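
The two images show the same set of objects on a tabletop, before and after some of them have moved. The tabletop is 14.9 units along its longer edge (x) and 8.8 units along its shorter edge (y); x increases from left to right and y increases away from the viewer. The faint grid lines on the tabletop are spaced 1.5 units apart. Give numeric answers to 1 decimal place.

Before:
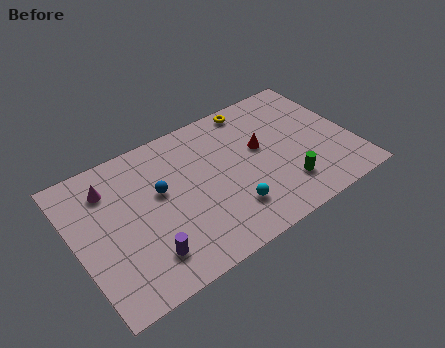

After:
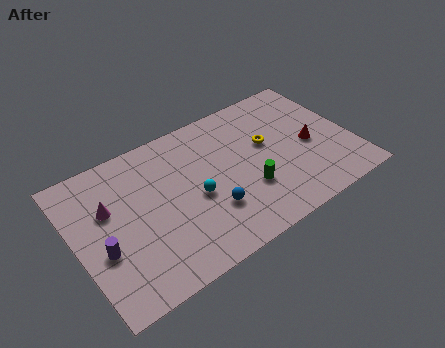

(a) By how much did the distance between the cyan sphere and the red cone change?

+2.8

Before: roughly 3.6 units apart; after: 6.4. That's 2.8 units further apart.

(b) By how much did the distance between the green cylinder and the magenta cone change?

-2.4

The distance was about 10.0 in the first image and 7.6 in the second, so they moved 2.4 units closer together.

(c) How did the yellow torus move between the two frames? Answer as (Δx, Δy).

(0.3, -2.7)

The yellow torus was at about (10.2, 7.9) and moved to about (10.5, 5.2).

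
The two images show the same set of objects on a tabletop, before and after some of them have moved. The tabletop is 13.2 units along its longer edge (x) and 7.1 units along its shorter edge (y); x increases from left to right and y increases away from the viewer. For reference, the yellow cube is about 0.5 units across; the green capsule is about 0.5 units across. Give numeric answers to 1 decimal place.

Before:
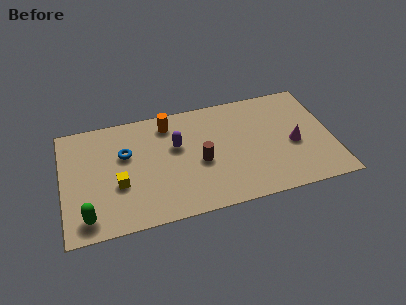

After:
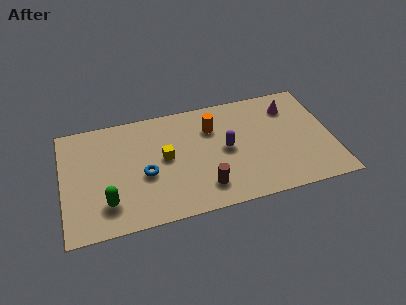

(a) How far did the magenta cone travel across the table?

2.4

The magenta cone moved from about (11.3, 3.1) to (11.3, 5.5), a distance of √(0.0² + 2.4²) ≈ 2.4.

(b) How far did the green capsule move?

1.2

The green capsule moved from about (1.1, 1.1) to (2.1, 1.7), a distance of √(1.0² + 0.6²) ≈ 1.2.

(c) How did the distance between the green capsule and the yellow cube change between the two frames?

+1.3

They were about 2.3 units apart before and 3.6 after — 1.3 units further apart.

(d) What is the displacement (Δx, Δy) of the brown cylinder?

(0.1, -1.6)

From the two frames, the brown cylinder sits at roughly (6.7, 3.1) before and (6.8, 1.5) after.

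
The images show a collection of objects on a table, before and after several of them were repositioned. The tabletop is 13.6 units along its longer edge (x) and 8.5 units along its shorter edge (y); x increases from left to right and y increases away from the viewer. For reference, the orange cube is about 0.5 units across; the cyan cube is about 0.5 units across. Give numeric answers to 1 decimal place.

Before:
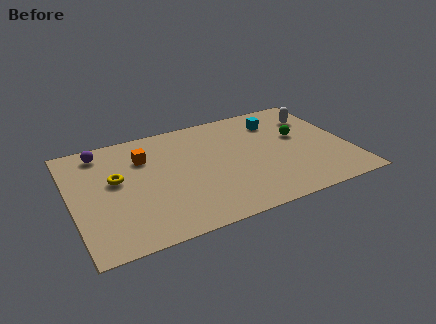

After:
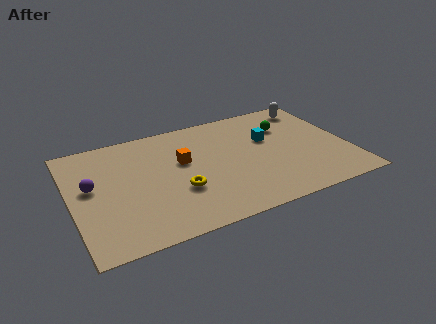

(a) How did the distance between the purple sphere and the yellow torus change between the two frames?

+2.0

Before: roughly 2.5 units apart; after: 4.5. That's 2.0 units further apart.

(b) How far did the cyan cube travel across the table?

1.4

The cyan cube was near (10.4, 6.6) before and (9.8, 5.3) after, so it travelled √(0.6² + 1.3²) ≈ 1.4 units.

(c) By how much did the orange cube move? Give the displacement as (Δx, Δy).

(1.8, -1.0)

The orange cube started near (3.7, 6.1) and ended near (5.5, 5.1).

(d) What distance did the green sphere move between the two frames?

1.1

From (11.3, 5.0) to (10.8, 6.0), the green sphere covered √(0.5² + 1.0²) ≈ 1.1 units.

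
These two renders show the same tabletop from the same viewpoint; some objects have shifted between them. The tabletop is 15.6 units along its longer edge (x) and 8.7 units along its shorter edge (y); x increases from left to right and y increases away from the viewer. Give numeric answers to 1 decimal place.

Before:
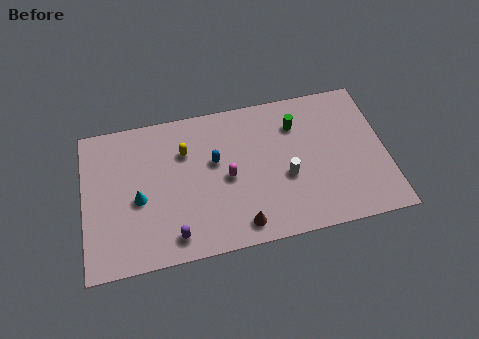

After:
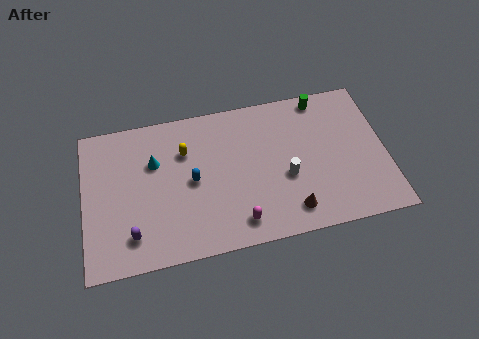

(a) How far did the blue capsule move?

1.5

From (6.8, 5.2) to (5.6, 4.3), the blue capsule covered √(1.2² + 0.9²) ≈ 1.5 units.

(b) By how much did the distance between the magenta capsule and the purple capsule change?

+1.4

The distance was about 4.0 in the first image and 5.4 in the second, so they moved 1.4 units further apart.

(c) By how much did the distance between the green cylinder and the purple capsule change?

+3.3

The distance was about 8.4 in the first image and 11.7 in the second, so they moved 3.3 units further apart.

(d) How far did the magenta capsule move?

2.7

From (7.4, 4.1) to (7.8, 1.4), the magenta capsule covered √(0.4² + 2.7²) ≈ 2.7 units.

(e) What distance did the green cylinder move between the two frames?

1.9

From (11.1, 6.5) to (12.5, 7.8), the green cylinder covered √(1.4² + 1.3²) ≈ 1.9 units.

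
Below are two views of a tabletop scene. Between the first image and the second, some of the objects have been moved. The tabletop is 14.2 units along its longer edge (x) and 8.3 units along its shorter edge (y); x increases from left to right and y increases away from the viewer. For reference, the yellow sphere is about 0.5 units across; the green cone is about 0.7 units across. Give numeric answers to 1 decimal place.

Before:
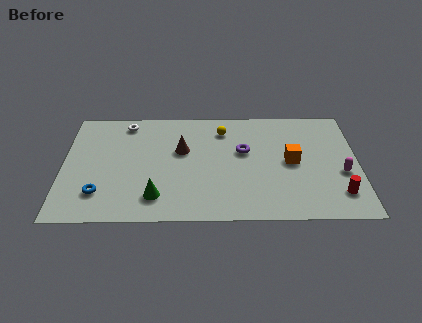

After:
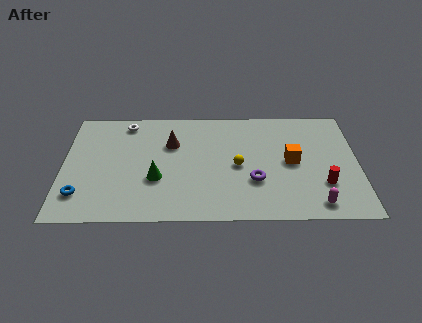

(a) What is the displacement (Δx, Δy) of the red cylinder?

(-0.7, 0.7)

The red cylinder was at about (13.2, 1.8) and moved to about (12.5, 2.5).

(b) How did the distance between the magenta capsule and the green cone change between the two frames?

-1.2

Before: roughly 9.0 units apart; after: 7.8. That's 1.2 units closer together.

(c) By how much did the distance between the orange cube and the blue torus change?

+0.9

They were about 9.5 units apart before and 10.4 after — 0.9 units further apart.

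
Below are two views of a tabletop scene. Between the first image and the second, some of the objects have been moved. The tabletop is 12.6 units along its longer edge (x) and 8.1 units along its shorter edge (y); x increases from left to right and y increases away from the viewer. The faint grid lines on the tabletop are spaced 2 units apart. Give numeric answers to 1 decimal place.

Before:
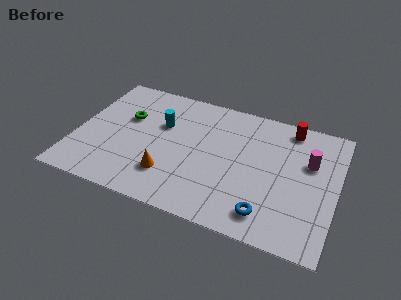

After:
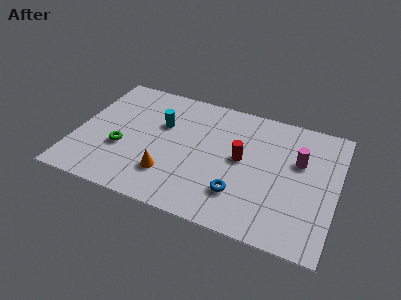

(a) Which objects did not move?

the cyan cylinder and the orange cone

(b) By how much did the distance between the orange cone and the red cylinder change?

-3.4

They were about 7.4 units apart before and 4.0 after — 3.4 units closer together.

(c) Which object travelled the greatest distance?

the red cylinder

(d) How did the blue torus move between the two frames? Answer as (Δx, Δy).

(-1.4, 0.7)

The blue torus started near (9.5, 1.4) and ended near (8.1, 2.1).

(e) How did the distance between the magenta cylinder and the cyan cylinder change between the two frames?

-0.5

Before: roughly 7.2 units apart; after: 6.7. That's 0.5 units closer together.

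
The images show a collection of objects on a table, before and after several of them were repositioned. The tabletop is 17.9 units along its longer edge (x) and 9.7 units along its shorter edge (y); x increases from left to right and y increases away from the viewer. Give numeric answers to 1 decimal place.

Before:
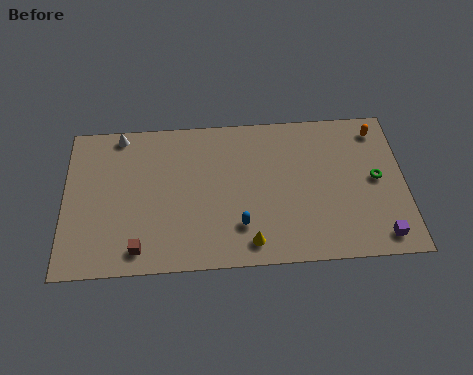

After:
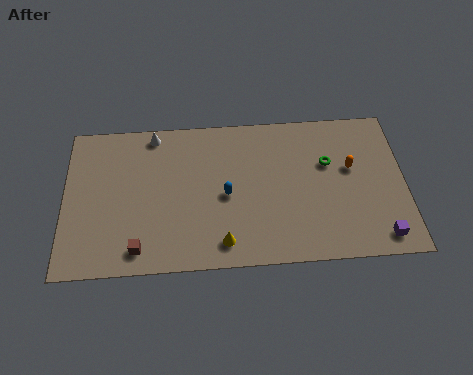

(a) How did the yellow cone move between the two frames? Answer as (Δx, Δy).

(-1.4, 0.1)

The yellow cone started near (9.7, 1.4) and ended near (8.3, 1.5).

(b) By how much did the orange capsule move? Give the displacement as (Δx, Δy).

(-1.5, -2.4)

The orange capsule was at about (16.6, 8.2) and moved to about (15.1, 5.8).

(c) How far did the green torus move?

2.8

From (16.4, 5.0) to (13.9, 6.2), the green torus covered √(2.5² + 1.2²) ≈ 2.8 units.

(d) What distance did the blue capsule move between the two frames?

2.1

The blue capsule moved from about (9.2, 2.5) to (8.5, 4.5), a distance of √(0.7² + 2.0²) ≈ 2.1.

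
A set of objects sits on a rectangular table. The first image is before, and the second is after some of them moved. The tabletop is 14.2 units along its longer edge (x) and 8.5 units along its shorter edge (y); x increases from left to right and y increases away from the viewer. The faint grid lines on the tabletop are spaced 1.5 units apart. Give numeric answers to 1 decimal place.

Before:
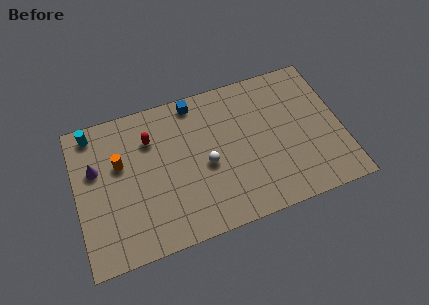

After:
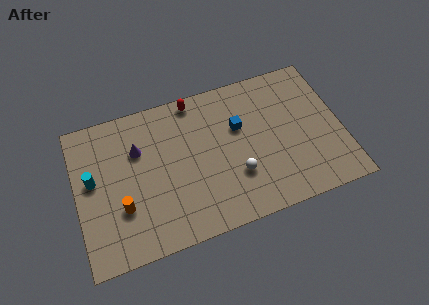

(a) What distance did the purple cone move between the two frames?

2.3

The purple cone was near (1.1, 5.4) before and (3.4, 5.8) after, so it travelled √(2.3² + 0.4²) ≈ 2.3 units.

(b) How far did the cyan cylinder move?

2.7

From (1.1, 7.5) to (0.9, 4.8), the cyan cylinder covered √(0.2² + 2.7²) ≈ 2.7 units.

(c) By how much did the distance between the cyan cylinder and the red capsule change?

+3.1

They were about 3.3 units apart before and 6.4 after — 3.1 units further apart.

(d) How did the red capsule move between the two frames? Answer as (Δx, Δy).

(2.5, 1.5)

The red capsule was at about (4.1, 6.2) and moved to about (6.6, 7.7).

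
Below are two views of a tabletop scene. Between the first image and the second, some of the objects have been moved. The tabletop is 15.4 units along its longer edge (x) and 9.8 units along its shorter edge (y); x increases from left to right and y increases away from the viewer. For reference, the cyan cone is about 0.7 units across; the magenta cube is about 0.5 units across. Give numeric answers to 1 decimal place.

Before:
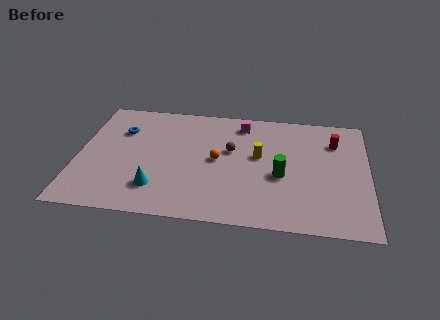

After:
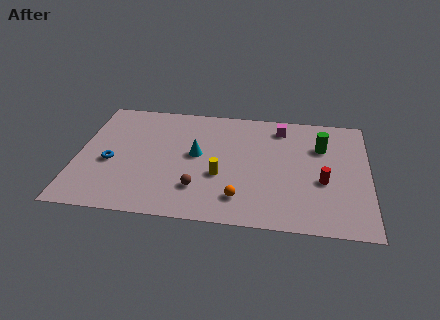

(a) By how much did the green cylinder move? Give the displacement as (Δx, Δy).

(2.1, 2.7)

The green cylinder was at about (10.8, 4.1) and moved to about (12.9, 6.8).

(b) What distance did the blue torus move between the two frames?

2.8

The blue torus was near (2.2, 6.9) before and (1.8, 4.1) after, so it travelled √(0.4² + 2.8²) ≈ 2.8 units.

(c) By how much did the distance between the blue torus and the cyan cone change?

-0.4

The distance was about 5.1 in the first image and 4.7 in the second, so they moved 0.4 units closer together.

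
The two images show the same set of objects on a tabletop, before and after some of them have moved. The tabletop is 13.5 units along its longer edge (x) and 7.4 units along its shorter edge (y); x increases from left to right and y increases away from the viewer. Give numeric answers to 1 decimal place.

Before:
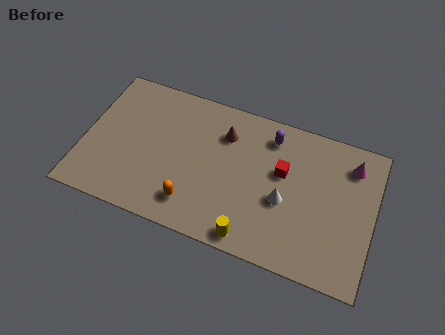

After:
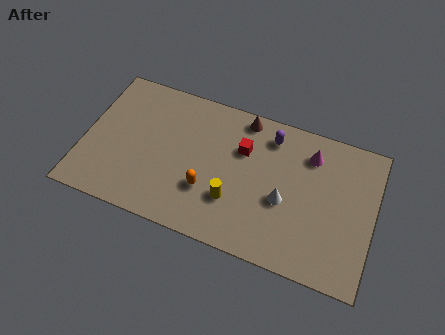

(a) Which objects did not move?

the white cone and the purple capsule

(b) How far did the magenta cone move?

1.9

The magenta cone moved from about (12.3, 5.9) to (10.4, 5.8), a distance of √(1.9² + 0.1²) ≈ 1.9.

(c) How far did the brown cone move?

1.4

The brown cone was near (6.4, 5.5) before and (7.2, 6.6) after, so it travelled √(0.8² + 1.1²) ≈ 1.4 units.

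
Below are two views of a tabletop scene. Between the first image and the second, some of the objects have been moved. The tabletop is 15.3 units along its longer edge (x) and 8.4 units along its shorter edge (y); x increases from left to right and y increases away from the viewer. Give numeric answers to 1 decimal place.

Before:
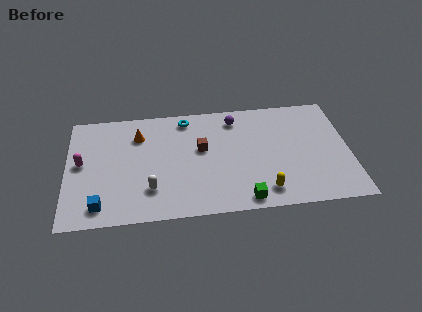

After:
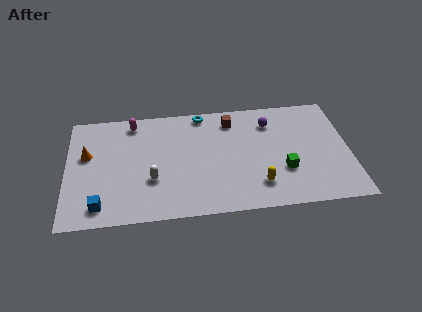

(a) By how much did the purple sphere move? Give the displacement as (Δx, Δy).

(1.9, -0.5)

From the two frames, the purple sphere sits at roughly (9.2, 7.0) before and (11.1, 6.5) after.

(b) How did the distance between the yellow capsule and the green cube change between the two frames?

+0.5

The distance was about 1.2 in the first image and 1.7 in the second, so they moved 0.5 units further apart.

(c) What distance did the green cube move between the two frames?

2.9

The green cube was near (9.5, 0.9) before and (11.7, 2.8) after, so it travelled √(2.2² + 1.9²) ≈ 2.9 units.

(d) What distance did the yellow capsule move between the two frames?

0.6

The yellow capsule was near (10.6, 1.4) before and (10.3, 1.9) after, so it travelled √(0.3² + 0.5²) ≈ 0.6 units.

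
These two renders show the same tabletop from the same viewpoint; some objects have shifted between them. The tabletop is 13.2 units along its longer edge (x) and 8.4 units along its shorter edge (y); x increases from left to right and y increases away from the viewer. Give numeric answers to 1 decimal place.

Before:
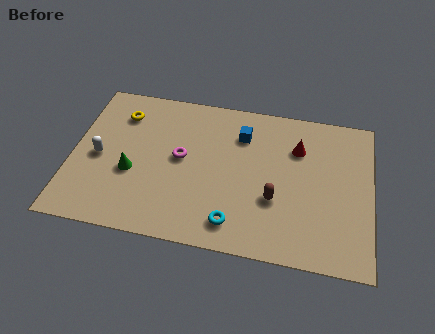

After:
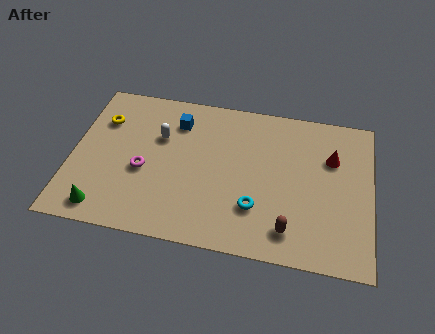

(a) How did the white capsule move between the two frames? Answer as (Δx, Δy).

(2.6, 1.6)

The white capsule was at about (1.2, 3.9) and moved to about (3.8, 5.5).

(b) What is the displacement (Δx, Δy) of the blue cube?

(-2.9, 0.2)

From the two frames, the blue cube sits at roughly (7.4, 6.3) before and (4.5, 6.5) after.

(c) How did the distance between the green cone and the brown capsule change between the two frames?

+1.8

Before: roughly 6.3 units apart; after: 8.1. That's 1.8 units further apart.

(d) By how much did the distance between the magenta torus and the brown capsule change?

+2.3

The distance was about 4.5 in the first image and 6.8 in the second, so they moved 2.3 units further apart.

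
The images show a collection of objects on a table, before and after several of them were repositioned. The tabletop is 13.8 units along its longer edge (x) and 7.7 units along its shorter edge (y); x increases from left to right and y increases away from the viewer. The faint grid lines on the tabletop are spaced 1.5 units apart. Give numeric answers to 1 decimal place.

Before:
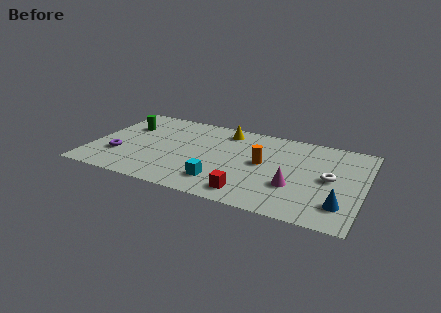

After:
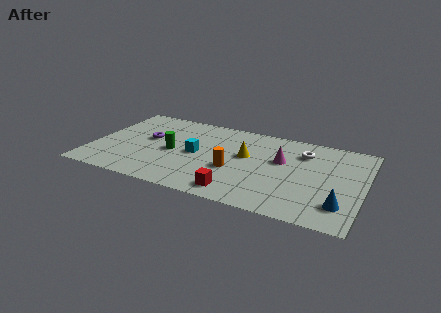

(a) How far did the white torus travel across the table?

2.4

The white torus was near (12.1, 3.9) before and (10.6, 5.8) after, so it travelled √(1.5² + 1.9²) ≈ 2.4 units.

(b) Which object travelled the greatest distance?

the green cylinder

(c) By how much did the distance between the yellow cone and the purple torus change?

-1.4

The distance was about 6.5 in the first image and 5.1 in the second, so they moved 1.4 units closer together.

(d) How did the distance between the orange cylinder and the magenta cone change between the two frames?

+0.6

Before: roughly 2.3 units apart; after: 2.9. That's 0.6 units further apart.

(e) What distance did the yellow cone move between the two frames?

2.4

From (6.5, 6.5) to (7.8, 4.5), the yellow cone covered √(1.3² + 2.0²) ≈ 2.4 units.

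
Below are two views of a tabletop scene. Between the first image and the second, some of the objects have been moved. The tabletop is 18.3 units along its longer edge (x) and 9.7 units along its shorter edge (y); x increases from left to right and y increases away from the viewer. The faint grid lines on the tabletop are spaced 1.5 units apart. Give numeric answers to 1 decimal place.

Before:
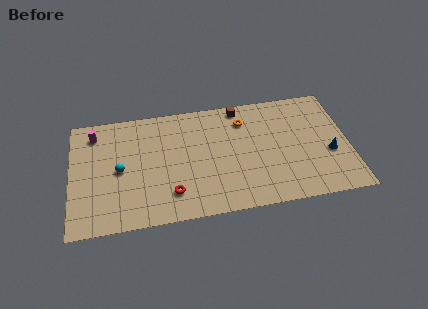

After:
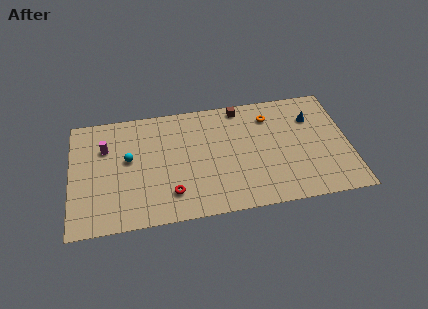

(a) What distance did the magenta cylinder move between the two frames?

1.5

From (1.6, 8.0) to (2.3, 6.7), the magenta cylinder covered √(0.7² + 1.3²) ≈ 1.5 units.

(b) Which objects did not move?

the brown cube and the red torus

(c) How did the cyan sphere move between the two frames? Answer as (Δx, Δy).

(0.6, 0.8)

From the two frames, the cyan sphere sits at roughly (3.2, 4.7) before and (3.8, 5.5) after.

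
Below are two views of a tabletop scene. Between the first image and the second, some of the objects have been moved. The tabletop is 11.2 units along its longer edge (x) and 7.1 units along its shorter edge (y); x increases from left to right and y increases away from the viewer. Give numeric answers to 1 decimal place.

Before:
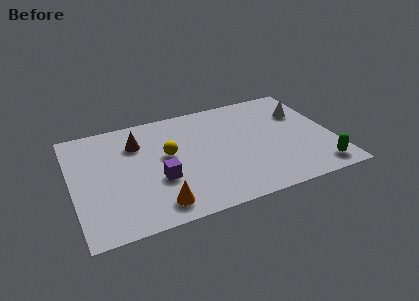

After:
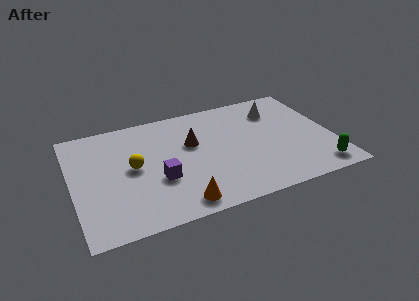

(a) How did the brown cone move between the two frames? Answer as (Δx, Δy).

(2.3, -0.8)

The brown cone started near (2.9, 5.2) and ended near (5.2, 4.4).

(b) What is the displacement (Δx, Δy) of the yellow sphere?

(-1.5, -0.3)

From the two frames, the yellow sphere sits at roughly (4.1, 4.0) before and (2.6, 3.7) after.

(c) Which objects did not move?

the green capsule and the purple cube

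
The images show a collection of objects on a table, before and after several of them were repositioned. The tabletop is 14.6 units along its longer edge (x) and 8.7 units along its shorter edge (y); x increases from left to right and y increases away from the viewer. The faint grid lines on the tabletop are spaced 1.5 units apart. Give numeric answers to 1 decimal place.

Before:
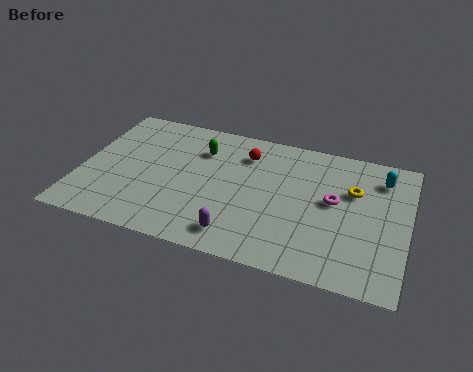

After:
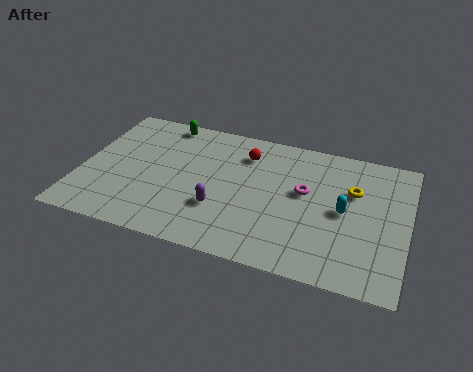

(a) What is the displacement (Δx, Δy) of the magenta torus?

(-1.3, 0.2)

The magenta torus started near (11.3, 4.8) and ended near (10.0, 5.0).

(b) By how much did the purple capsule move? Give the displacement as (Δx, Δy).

(-0.9, 1.4)

The purple capsule started near (7.3, 1.4) and ended near (6.4, 2.8).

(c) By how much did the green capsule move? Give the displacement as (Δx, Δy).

(-1.8, 1.4)

From the two frames, the green capsule sits at roughly (5.2, 6.4) before and (3.4, 7.8) after.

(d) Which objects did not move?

the yellow torus and the red sphere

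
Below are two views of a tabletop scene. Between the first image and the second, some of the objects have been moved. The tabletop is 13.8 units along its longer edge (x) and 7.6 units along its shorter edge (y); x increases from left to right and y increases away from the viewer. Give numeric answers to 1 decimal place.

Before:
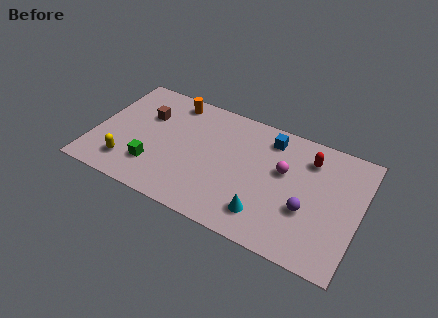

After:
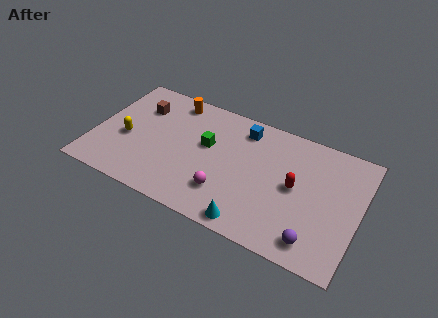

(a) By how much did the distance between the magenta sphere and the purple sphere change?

+2.5

They were about 2.3 units apart before and 4.8 after — 2.5 units further apart.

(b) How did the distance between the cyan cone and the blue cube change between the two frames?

+0.9

Before: roughly 4.7 units apart; after: 5.6. That's 0.9 units further apart.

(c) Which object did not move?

the orange cylinder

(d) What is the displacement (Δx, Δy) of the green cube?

(2.5, 2.5)

The green cube started near (3.3, 2.0) and ended near (5.8, 4.5).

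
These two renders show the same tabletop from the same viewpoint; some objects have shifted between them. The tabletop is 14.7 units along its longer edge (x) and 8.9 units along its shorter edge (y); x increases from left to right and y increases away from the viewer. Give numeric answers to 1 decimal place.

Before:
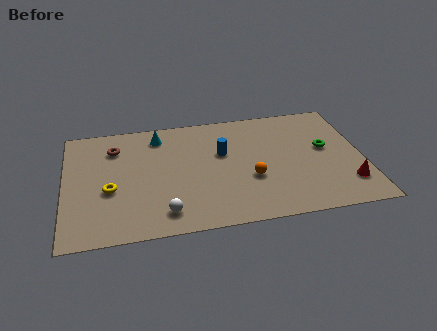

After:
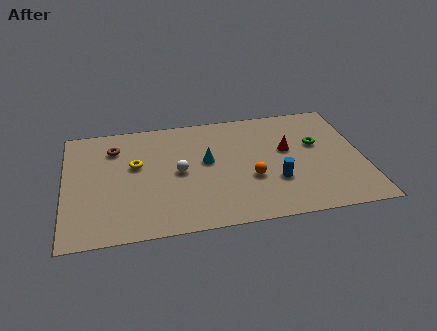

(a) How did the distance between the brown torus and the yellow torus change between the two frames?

-1.4

They were about 3.2 units apart before and 1.8 after — 1.4 units closer together.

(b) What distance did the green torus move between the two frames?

0.6

The green torus was near (12.9, 5.0) before and (12.5, 5.4) after, so it travelled √(0.4² + 0.4²) ≈ 0.6 units.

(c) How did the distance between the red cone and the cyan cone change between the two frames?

-6.5

The distance was about 10.5 in the first image and 4.0 in the second, so they moved 6.5 units closer together.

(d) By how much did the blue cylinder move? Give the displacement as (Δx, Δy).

(2.5, -2.6)

The blue cylinder started near (7.8, 5.5) and ended near (10.3, 2.9).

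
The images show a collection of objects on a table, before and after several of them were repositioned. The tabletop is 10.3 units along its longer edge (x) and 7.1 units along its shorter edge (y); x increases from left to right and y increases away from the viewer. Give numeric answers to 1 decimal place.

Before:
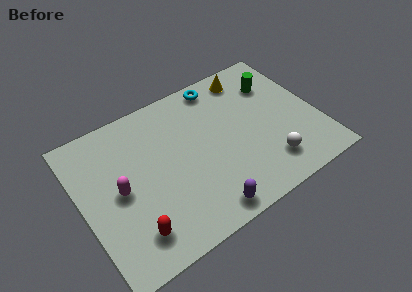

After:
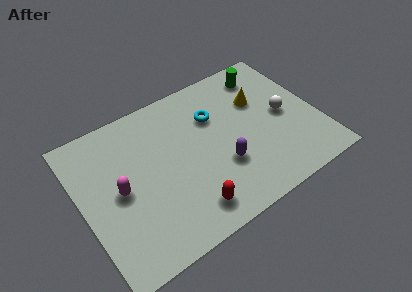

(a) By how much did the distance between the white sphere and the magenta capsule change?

+0.8

They were about 6.5 units apart before and 7.3 after — 0.8 units further apart.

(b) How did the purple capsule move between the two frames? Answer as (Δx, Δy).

(1.1, 1.6)

The purple capsule was at about (4.8, 0.8) and moved to about (5.9, 2.4).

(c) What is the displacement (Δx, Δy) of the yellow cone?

(0.2, -1.4)

The yellow cone was at about (7.8, 6.1) and moved to about (8.0, 4.7).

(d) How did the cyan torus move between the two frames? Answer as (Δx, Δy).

(-0.5, -1.4)

The cyan torus started near (6.5, 6.3) and ended near (6.0, 4.9).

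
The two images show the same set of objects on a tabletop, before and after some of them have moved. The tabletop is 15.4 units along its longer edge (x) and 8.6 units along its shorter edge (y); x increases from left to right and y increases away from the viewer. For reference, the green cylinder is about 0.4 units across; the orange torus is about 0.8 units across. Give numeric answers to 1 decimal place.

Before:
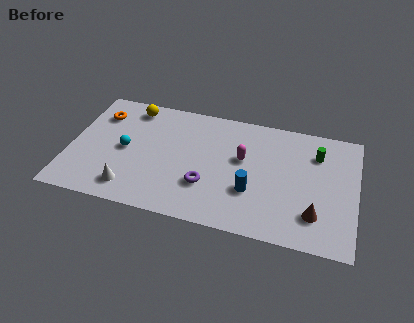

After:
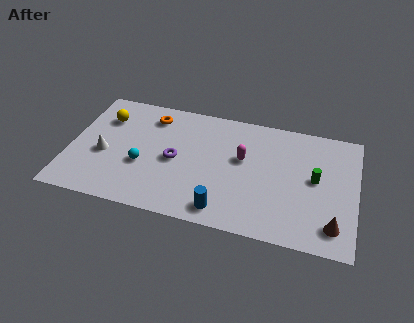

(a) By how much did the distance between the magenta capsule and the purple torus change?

+0.7

Before: roughly 3.0 units apart; after: 3.7. That's 0.7 units further apart.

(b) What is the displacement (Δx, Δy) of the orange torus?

(2.8, 0.5)

The orange torus was at about (1.4, 6.5) and moved to about (4.2, 7.0).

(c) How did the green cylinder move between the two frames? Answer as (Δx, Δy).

(0.0, -1.8)

The green cylinder was at about (13.2, 6.4) and moved to about (13.2, 4.6).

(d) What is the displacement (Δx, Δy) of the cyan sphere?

(1.0, -0.9)

The cyan sphere was at about (3.0, 4.2) and moved to about (4.0, 3.3).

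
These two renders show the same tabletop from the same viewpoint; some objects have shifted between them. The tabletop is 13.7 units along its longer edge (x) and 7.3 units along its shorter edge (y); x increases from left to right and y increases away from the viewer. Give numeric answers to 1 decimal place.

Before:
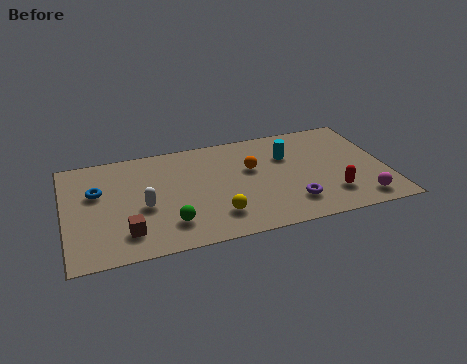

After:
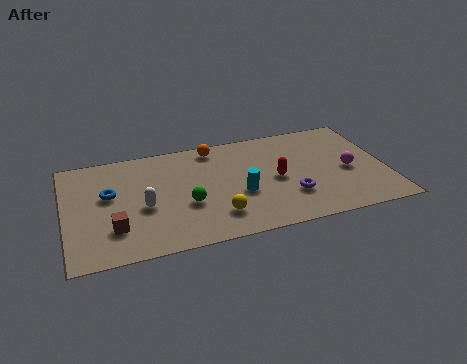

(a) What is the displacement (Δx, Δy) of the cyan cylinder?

(-2.2, -2.1)

From the two frames, the cyan cylinder sits at roughly (9.6, 5.0) before and (7.4, 2.9) after.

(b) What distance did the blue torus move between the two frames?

0.6

The blue torus moved from about (1.4, 4.6) to (1.9, 4.3), a distance of √(0.5² + 0.3²) ≈ 0.6.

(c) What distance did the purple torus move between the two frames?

0.5

The purple torus was near (9.5, 1.7) before and (9.5, 2.2) after, so it travelled √(0.0² + 0.5²) ≈ 0.5 units.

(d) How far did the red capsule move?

2.8

The red capsule was near (11.2, 1.8) before and (9.0, 3.5) after, so it travelled √(2.2² + 1.7²) ≈ 2.8 units.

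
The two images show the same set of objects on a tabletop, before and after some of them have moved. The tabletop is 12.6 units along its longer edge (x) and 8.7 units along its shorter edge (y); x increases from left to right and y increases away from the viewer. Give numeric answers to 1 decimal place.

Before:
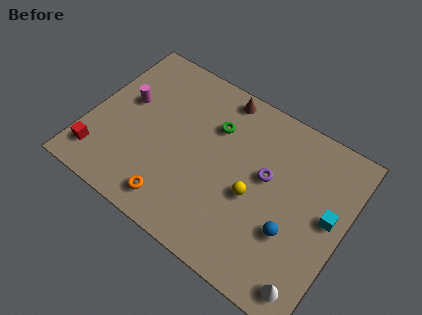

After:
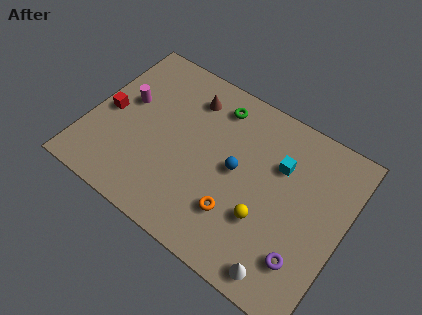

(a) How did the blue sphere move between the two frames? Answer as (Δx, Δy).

(-3.0, 1.5)

The blue sphere was at about (10.3, 3.0) and moved to about (7.3, 4.5).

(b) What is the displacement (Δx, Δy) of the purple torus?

(2.4, -2.9)

From the two frames, the purple torus sits at roughly (8.7, 5.0) before and (11.1, 2.1) after.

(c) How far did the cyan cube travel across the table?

2.9

From (11.8, 4.7) to (9.2, 5.9), the cyan cube covered √(2.6² + 1.2²) ≈ 2.9 units.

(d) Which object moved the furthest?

the purple torus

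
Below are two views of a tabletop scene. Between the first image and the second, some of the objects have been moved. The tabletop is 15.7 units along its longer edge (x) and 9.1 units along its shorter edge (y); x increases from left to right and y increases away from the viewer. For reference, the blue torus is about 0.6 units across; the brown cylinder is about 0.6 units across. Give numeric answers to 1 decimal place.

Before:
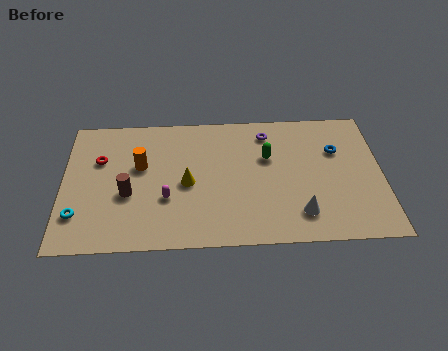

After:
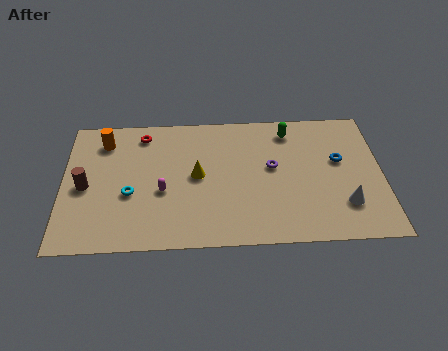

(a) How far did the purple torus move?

2.4

The purple torus moved from about (10.1, 7.5) to (10.3, 5.1), a distance of √(0.2² + 2.4²) ≈ 2.4.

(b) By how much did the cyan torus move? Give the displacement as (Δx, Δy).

(2.5, 1.3)

From the two frames, the cyan torus sits at roughly (0.8, 2.3) before and (3.3, 3.6) after.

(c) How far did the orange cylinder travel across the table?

2.5

The orange cylinder moved from about (3.8, 5.5) to (2.0, 7.3), a distance of √(1.8² + 1.8²) ≈ 2.5.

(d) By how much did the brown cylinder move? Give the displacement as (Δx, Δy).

(-2.1, 0.6)

The brown cylinder started near (3.2, 3.6) and ended near (1.1, 4.2).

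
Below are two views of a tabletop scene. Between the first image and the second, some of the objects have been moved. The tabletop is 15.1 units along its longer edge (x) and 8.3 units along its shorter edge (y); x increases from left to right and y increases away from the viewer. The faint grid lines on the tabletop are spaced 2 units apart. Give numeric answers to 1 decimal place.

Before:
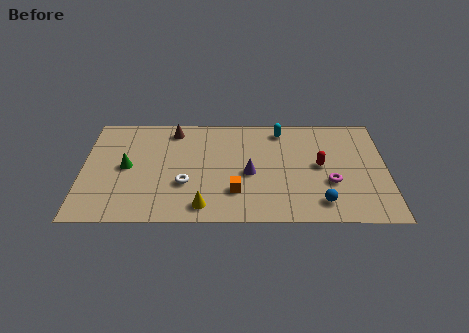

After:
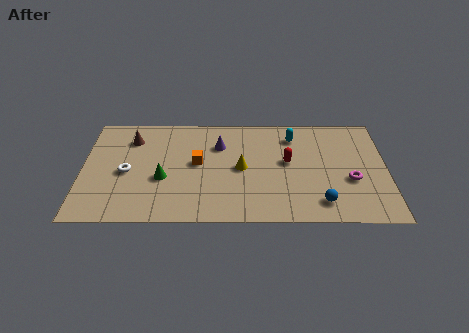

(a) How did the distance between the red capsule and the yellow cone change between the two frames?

-4.2

The distance was about 6.6 in the first image and 2.4 in the second, so they moved 4.2 units closer together.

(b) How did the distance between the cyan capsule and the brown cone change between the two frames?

+2.7

Before: roughly 5.4 units apart; after: 8.1. That's 2.7 units further apart.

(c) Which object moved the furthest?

the yellow cone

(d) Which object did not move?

the blue sphere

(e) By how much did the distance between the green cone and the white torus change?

-1.3

They were about 3.2 units apart before and 1.9 after — 1.3 units closer together.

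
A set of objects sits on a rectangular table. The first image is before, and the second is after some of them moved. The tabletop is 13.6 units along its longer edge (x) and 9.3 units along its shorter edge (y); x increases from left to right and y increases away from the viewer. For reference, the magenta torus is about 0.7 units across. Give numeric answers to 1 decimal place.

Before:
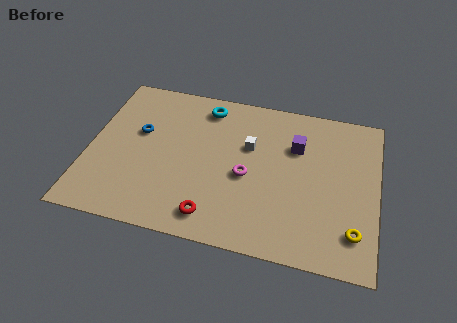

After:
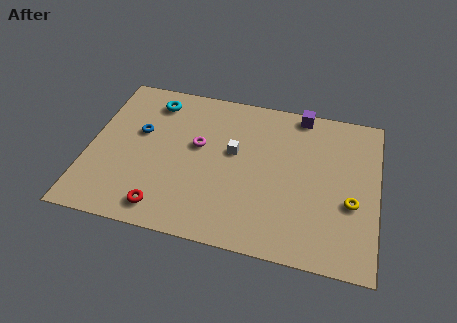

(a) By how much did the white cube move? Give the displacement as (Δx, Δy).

(-0.7, -0.5)

From the two frames, the white cube sits at roughly (7.5, 5.9) before and (6.8, 5.4) after.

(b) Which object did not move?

the blue torus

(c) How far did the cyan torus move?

2.5

The cyan torus was near (5.3, 7.9) before and (2.8, 7.7) after, so it travelled √(2.5² + 0.2²) ≈ 2.5 units.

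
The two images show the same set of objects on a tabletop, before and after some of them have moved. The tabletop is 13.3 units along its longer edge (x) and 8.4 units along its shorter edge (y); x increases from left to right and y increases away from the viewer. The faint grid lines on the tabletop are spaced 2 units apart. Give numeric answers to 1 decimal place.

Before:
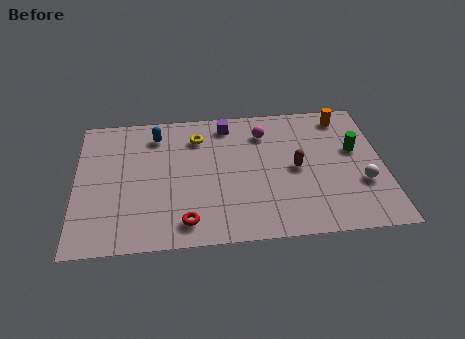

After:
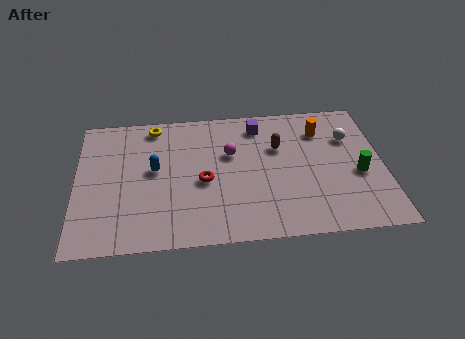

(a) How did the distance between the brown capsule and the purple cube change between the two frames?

-2.5

The distance was about 4.2 in the first image and 1.7 in the second, so they moved 2.5 units closer together.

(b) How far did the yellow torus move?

2.1

The yellow torus moved from about (5.3, 6.5) to (3.4, 7.4), a distance of √(1.9² + 0.9²) ≈ 2.1.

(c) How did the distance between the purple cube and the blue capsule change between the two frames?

+2.1

The distance was about 3.1 in the first image and 5.2 in the second, so they moved 2.1 units further apart.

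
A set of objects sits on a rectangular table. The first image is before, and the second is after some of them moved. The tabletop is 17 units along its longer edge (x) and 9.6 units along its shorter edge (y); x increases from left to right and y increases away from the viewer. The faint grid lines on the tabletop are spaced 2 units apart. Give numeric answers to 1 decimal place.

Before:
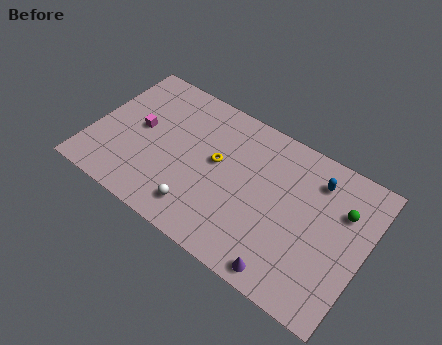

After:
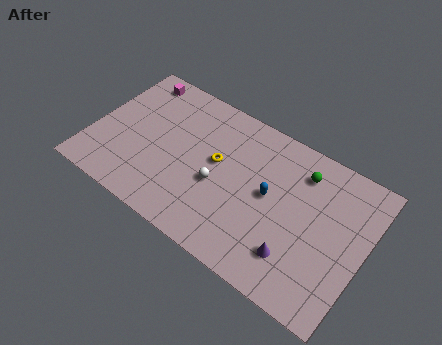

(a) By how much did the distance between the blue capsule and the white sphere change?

-5.3

They were about 8.6 units apart before and 3.3 after — 5.3 units closer together.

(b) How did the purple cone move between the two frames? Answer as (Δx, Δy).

(0.4, 1.3)

From the two frames, the purple cone sits at roughly (12.8, 1.0) before and (13.2, 2.3) after.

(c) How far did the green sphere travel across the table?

2.9

From (15.4, 6.6) to (12.7, 7.6), the green sphere covered √(2.7² + 1.0²) ≈ 2.9 units.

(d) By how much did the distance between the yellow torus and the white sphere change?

-2.2

The distance was about 3.6 in the first image and 1.4 in the second, so they moved 2.2 units closer together.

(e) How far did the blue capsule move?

3.5

The blue capsule was near (13.6, 7.6) before and (11.1, 5.1) after, so it travelled √(2.5² + 2.5²) ≈ 3.5 units.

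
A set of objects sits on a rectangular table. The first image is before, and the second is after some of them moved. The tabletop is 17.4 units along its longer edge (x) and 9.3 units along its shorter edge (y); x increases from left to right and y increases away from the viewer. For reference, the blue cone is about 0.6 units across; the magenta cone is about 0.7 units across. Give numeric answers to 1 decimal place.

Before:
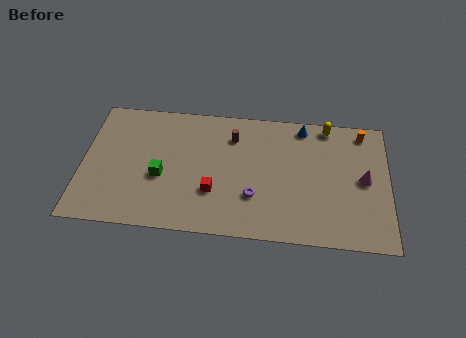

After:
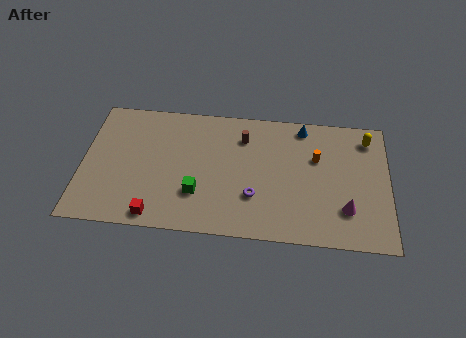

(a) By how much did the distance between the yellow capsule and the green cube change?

+0.3

The distance was about 10.5 in the first image and 10.8 in the second, so they moved 0.3 units further apart.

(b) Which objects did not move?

the blue cone and the purple torus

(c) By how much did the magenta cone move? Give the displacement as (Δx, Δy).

(-1.0, -2.2)

From the two frames, the magenta cone sits at roughly (16.0, 4.7) before and (15.0, 2.5) after.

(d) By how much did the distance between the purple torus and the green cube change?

-2.2

The distance was about 5.4 in the first image and 3.2 in the second, so they moved 2.2 units closer together.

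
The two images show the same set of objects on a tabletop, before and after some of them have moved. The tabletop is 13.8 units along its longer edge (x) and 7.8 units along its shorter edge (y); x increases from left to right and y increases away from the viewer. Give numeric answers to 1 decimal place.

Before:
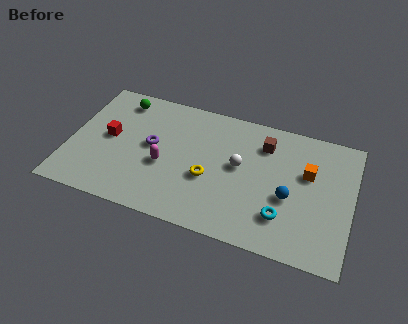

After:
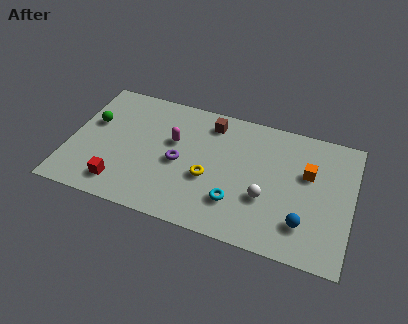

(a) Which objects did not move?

the yellow torus and the orange cube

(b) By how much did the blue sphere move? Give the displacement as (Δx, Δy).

(0.8, -1.3)

From the two frames, the blue sphere sits at roughly (10.8, 3.2) before and (11.6, 1.9) after.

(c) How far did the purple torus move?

1.5

From (4.0, 4.2) to (5.4, 3.6), the purple torus covered √(1.4² + 0.6²) ≈ 1.5 units.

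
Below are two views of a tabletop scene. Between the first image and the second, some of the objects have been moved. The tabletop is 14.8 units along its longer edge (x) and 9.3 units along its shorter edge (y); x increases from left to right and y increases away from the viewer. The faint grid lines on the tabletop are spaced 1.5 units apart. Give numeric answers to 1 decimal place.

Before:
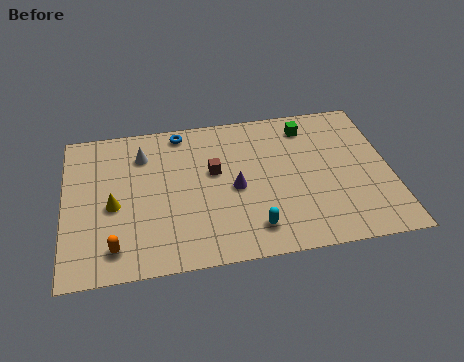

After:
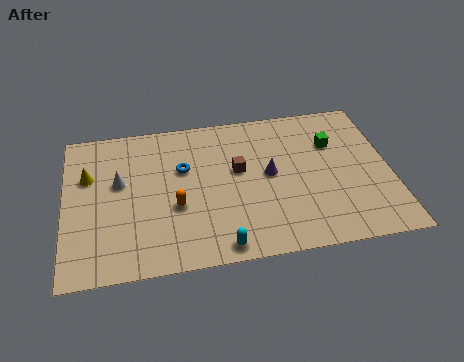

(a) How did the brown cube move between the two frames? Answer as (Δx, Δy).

(1.1, -0.1)

The brown cube started near (6.8, 5.5) and ended near (7.9, 5.4).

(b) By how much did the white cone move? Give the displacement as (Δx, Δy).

(-1.1, -1.6)

The white cone started near (3.6, 7.1) and ended near (2.5, 5.5).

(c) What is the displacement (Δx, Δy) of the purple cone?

(1.6, 0.6)

From the two frames, the purple cone sits at roughly (7.7, 4.3) before and (9.3, 4.9) after.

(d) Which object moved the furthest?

the orange capsule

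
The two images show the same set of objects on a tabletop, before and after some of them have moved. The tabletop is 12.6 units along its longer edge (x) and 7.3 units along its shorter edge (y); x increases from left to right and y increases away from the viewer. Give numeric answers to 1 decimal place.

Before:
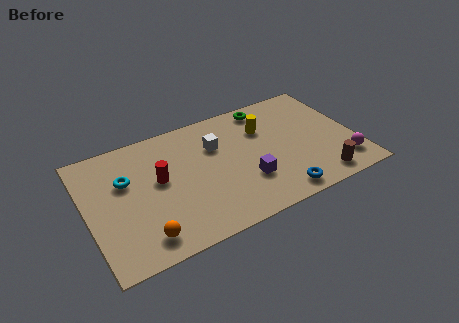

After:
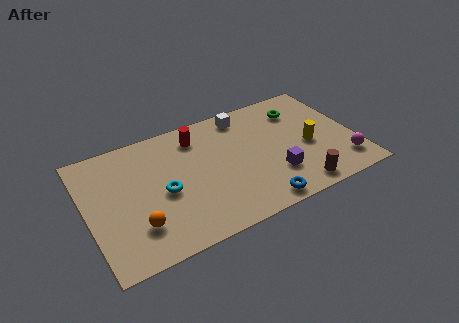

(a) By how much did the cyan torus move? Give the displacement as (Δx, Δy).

(1.6, -1.4)

The cyan torus started near (1.9, 4.7) and ended near (3.5, 3.3).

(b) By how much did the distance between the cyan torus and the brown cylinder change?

-3.0

They were about 9.5 units apart before and 6.5 after — 3.0 units closer together.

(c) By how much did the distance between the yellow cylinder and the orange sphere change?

+1.1

Before: roughly 7.3 units apart; after: 8.4. That's 1.1 units further apart.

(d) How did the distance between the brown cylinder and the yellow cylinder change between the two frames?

-2.1

Before: roughly 4.6 units apart; after: 2.5. That's 2.1 units closer together.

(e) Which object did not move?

the magenta sphere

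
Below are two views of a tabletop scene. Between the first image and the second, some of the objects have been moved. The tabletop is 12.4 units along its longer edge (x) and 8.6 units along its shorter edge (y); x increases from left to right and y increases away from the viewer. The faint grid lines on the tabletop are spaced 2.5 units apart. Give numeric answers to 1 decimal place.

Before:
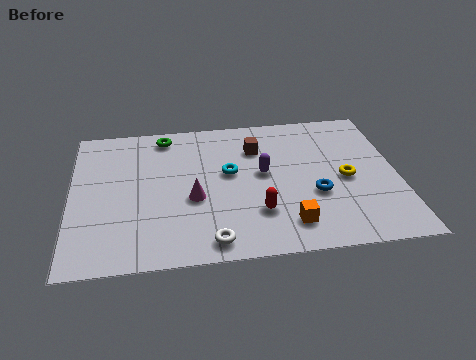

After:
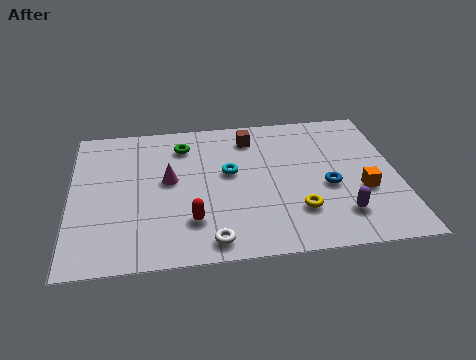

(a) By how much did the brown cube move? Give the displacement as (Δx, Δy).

(-0.2, 0.7)

From the two frames, the brown cube sits at roughly (7.1, 6.3) before and (6.9, 7.0) after.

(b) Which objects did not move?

the white torus and the cyan torus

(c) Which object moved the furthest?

the purple capsule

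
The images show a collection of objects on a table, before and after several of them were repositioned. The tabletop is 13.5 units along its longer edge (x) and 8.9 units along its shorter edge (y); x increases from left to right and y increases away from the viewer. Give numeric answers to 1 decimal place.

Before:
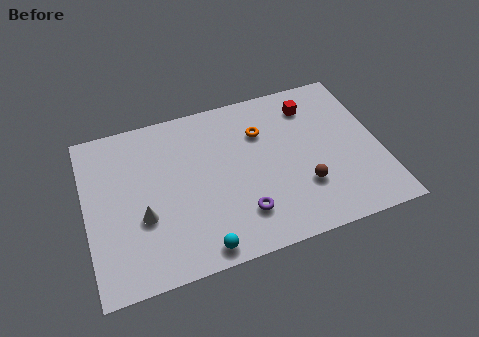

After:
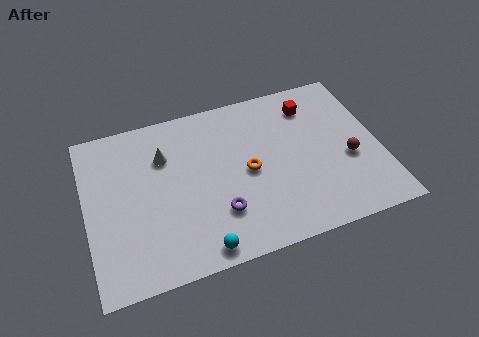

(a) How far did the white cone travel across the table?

3.2

The white cone was near (2.5, 3.3) before and (3.7, 6.3) after, so it travelled √(1.2² + 3.0²) ≈ 3.2 units.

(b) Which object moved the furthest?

the white cone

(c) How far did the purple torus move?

1.1

From (6.9, 2.1) to (5.9, 2.5), the purple torus covered √(1.0² + 0.4²) ≈ 1.1 units.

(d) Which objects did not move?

the red cube and the cyan sphere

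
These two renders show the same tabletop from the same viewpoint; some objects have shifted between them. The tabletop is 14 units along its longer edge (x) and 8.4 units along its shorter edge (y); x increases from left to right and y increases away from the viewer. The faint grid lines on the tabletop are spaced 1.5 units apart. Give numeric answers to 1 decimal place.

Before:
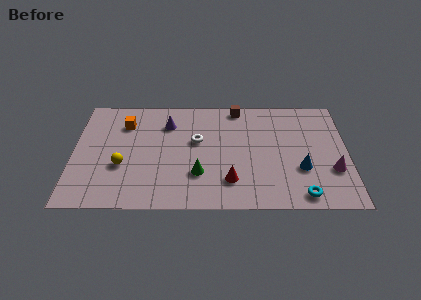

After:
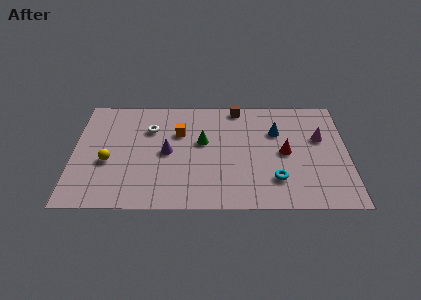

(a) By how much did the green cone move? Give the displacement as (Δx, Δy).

(0.2, 2.4)

The green cone was at about (6.4, 2.5) and moved to about (6.6, 4.9).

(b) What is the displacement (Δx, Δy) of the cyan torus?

(-1.3, 1.1)

From the two frames, the cyan torus sits at roughly (11.6, 1.0) before and (10.3, 2.1) after.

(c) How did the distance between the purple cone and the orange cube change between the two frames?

-0.6

They were about 2.2 units apart before and 1.6 after — 0.6 units closer together.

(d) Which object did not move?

the brown cube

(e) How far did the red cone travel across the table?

3.5

The red cone was near (8.0, 2.0) before and (10.8, 4.1) after, so it travelled √(2.8² + 2.1²) ≈ 3.5 units.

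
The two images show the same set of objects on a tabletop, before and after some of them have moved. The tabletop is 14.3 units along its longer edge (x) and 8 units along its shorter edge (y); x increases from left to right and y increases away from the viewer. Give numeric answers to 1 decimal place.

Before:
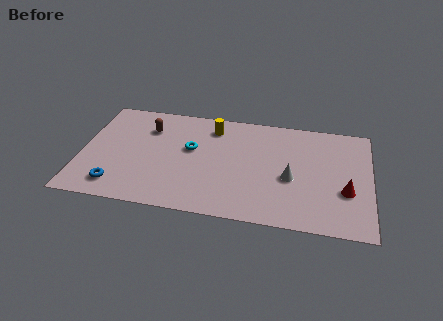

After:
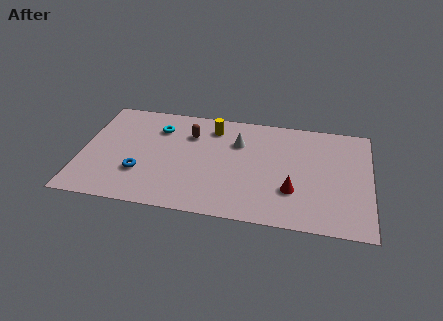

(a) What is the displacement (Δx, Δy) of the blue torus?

(1.1, 1.1)

The blue torus started near (1.9, 1.4) and ended near (3.0, 2.5).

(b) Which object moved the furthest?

the white cone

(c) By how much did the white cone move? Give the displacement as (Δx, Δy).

(-2.7, 2.2)

The white cone started near (10.4, 3.4) and ended near (7.7, 5.6).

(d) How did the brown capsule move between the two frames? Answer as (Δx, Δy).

(2.1, -0.1)

The brown capsule started near (3.2, 5.9) and ended near (5.3, 5.8).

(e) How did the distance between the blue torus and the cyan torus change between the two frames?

-1.2

They were about 4.8 units apart before and 3.6 after — 1.2 units closer together.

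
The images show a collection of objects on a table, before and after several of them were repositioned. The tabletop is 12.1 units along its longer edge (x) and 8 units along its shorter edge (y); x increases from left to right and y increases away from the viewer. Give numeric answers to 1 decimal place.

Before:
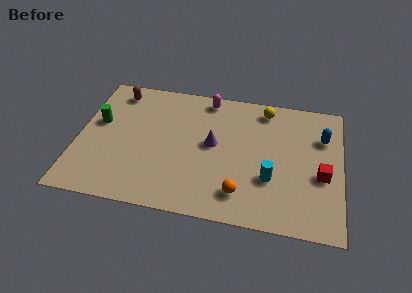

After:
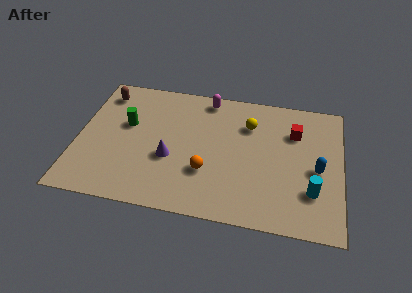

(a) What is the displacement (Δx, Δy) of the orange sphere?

(-1.6, 1.0)

From the two frames, the orange sphere sits at roughly (7.6, 1.6) before and (6.0, 2.6) after.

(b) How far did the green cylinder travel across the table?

1.3

From (0.9, 4.7) to (2.2, 4.8), the green cylinder covered √(1.3² + 0.1²) ≈ 1.3 units.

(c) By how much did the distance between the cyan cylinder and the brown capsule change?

+2.3

The distance was about 8.4 in the first image and 10.7 in the second, so they moved 2.3 units further apart.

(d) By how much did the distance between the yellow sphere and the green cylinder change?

-2.2

Before: roughly 7.9 units apart; after: 5.7. That's 2.2 units closer together.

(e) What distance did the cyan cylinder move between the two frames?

1.9

The cyan cylinder was near (8.9, 2.7) before and (10.8, 2.3) after, so it travelled √(1.9² + 0.4²) ≈ 1.9 units.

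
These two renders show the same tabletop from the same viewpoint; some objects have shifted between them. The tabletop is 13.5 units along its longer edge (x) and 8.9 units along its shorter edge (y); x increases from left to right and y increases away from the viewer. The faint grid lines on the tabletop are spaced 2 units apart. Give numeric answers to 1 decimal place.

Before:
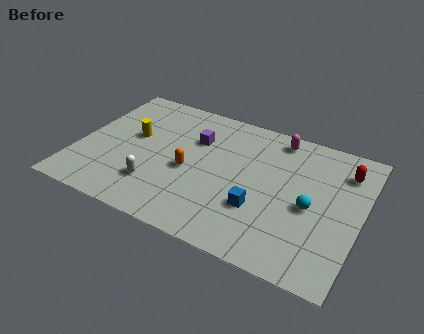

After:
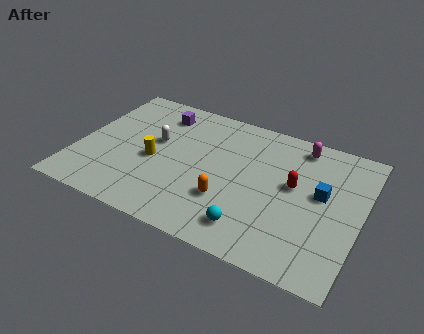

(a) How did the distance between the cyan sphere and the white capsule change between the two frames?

-1.2

They were about 7.4 units apart before and 6.2 after — 1.2 units closer together.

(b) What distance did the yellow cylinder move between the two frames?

1.7

The yellow cylinder moved from about (2.5, 5.1) to (3.7, 3.9), a distance of √(1.2² + 1.2²) ≈ 1.7.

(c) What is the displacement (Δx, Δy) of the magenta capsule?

(1.1, -0.1)

The magenta capsule was at about (9.2, 7.8) and moved to about (10.3, 7.7).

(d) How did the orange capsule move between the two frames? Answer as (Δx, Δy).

(2.0, -1.1)

The orange capsule was at about (5.4, 3.9) and moved to about (7.4, 2.8).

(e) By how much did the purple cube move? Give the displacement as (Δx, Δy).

(-1.9, 1.1)

The purple cube was at about (5.4, 6.1) and moved to about (3.5, 7.2).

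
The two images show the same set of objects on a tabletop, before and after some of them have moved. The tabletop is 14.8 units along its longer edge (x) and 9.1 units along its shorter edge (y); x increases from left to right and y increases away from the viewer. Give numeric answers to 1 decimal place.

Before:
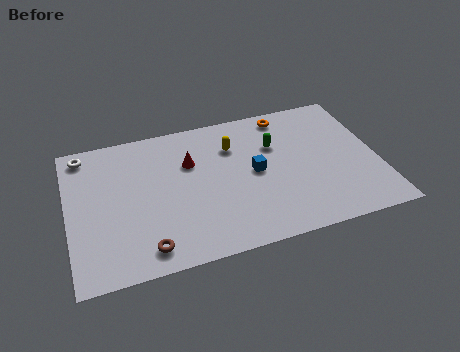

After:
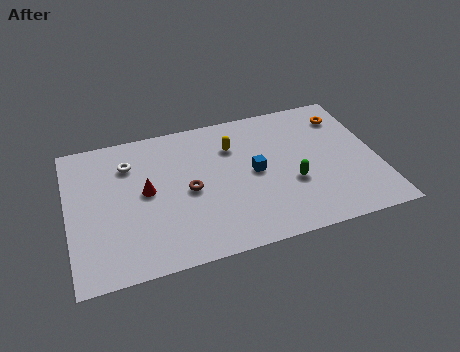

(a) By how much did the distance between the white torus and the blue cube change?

-2.4

The distance was about 8.7 in the first image and 6.3 in the second, so they moved 2.4 units closer together.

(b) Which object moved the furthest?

the brown torus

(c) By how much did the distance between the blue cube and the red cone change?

+1.8

Before: roughly 3.4 units apart; after: 5.2. That's 1.8 units further apart.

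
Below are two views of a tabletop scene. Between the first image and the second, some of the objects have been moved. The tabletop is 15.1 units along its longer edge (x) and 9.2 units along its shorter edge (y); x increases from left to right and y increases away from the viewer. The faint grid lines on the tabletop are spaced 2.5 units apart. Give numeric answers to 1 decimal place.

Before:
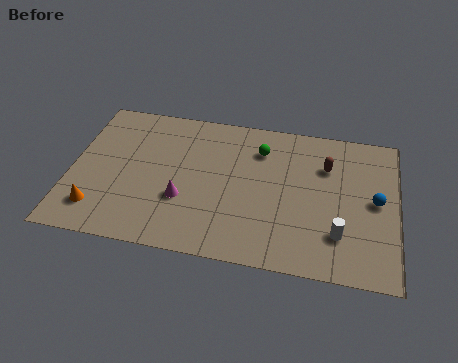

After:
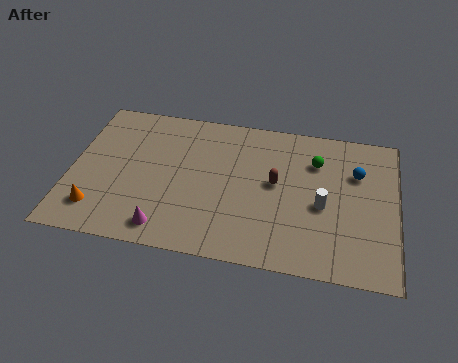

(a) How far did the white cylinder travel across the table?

1.8

The white cylinder was near (12.5, 2.4) before and (11.7, 4.0) after, so it travelled √(0.8² + 1.6²) ≈ 1.8 units.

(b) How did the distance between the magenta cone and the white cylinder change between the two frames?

+0.4

They were about 7.2 units apart before and 7.6 after — 0.4 units further apart.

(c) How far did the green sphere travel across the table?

2.6

The green sphere was near (8.7, 7.0) before and (11.3, 6.7) after, so it travelled √(2.6² + 0.3²) ≈ 2.6 units.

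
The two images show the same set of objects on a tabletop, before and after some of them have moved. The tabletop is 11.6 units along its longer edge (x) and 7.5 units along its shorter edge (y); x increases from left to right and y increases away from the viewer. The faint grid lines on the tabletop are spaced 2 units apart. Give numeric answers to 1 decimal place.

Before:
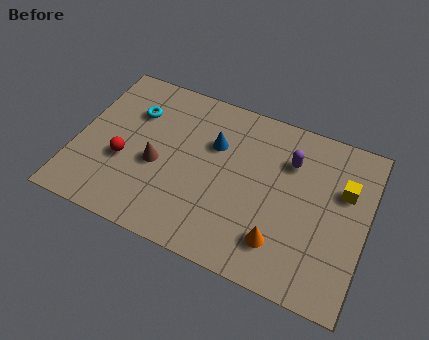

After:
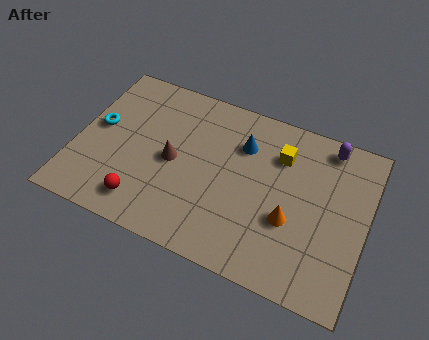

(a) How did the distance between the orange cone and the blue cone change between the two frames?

-1.1

They were about 4.5 units apart before and 3.4 after — 1.1 units closer together.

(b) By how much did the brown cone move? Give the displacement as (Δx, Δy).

(0.6, 0.4)

The brown cone started near (3.3, 3.2) and ended near (3.9, 3.6).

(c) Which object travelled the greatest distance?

the yellow cube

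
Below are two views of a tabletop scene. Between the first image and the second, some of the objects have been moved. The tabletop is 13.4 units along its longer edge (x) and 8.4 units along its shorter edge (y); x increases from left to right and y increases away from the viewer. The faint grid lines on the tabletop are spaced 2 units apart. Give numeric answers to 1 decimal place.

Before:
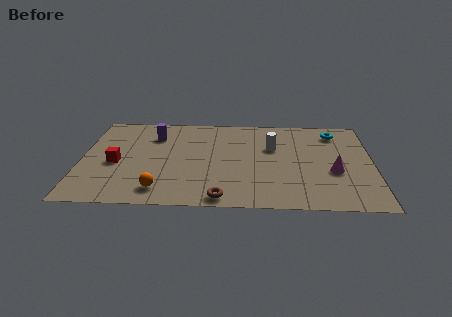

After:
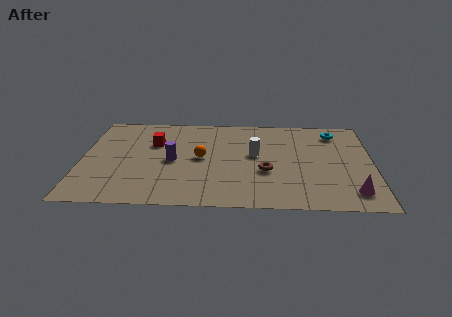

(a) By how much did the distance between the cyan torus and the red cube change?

-2.1

Before: roughly 10.6 units apart; after: 8.5. That's 2.1 units closer together.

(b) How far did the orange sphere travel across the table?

3.4

The orange sphere moved from about (3.7, 1.4) to (5.5, 4.3), a distance of √(1.8² + 2.9²) ≈ 3.4.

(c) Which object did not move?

the cyan torus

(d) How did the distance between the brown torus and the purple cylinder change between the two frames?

-2.0

They were about 6.4 units apart before and 4.4 after — 2.0 units closer together.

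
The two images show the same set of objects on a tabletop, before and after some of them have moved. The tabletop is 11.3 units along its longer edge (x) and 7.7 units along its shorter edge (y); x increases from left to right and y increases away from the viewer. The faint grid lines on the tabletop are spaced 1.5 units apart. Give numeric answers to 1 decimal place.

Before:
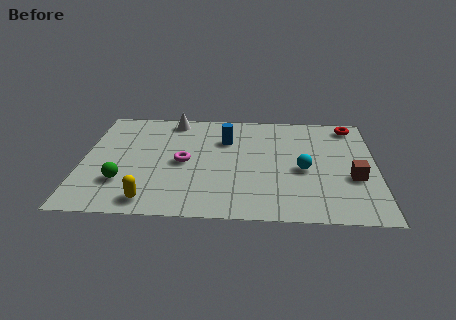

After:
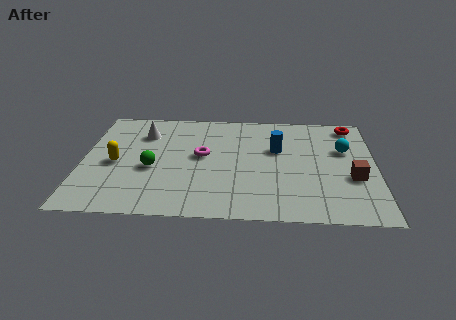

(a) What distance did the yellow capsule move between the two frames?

2.9

From (2.7, 1.0) to (1.3, 3.5), the yellow capsule covered √(1.4² + 2.5²) ≈ 2.9 units.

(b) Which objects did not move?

the red torus and the brown cube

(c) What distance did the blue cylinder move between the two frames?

2.1

From (5.5, 5.4) to (7.5, 4.8), the blue cylinder covered √(2.0² + 0.6²) ≈ 2.1 units.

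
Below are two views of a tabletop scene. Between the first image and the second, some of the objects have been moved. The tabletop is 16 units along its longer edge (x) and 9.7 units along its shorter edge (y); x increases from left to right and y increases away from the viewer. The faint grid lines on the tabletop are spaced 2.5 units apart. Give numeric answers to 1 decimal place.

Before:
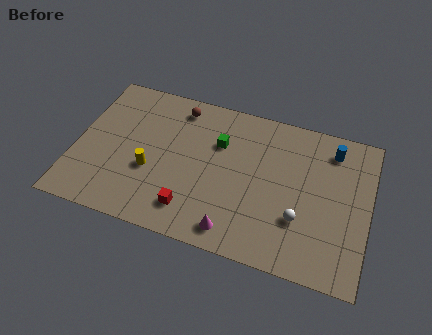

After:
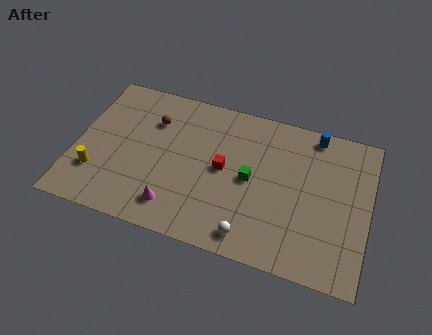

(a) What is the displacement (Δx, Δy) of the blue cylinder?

(-1.0, 0.7)

The blue cylinder was at about (13.8, 8.0) and moved to about (12.8, 8.7).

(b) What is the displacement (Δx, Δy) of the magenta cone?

(-3.3, 0.5)

The magenta cone started near (9.0, 1.3) and ended near (5.7, 1.8).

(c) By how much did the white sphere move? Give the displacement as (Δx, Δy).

(-2.5, -1.8)

The white sphere started near (12.4, 3.1) and ended near (9.9, 1.3).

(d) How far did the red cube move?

3.4

The red cube moved from about (6.6, 1.9) to (8.1, 5.0), a distance of √(1.5² + 3.1²) ≈ 3.4.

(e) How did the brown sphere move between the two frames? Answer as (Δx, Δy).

(-1.3, -1.3)

From the two frames, the brown sphere sits at roughly (5.3, 8.3) before and (4.0, 7.0) after.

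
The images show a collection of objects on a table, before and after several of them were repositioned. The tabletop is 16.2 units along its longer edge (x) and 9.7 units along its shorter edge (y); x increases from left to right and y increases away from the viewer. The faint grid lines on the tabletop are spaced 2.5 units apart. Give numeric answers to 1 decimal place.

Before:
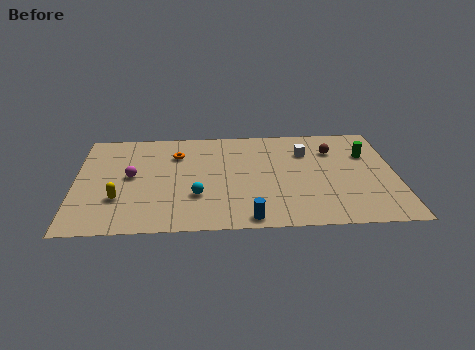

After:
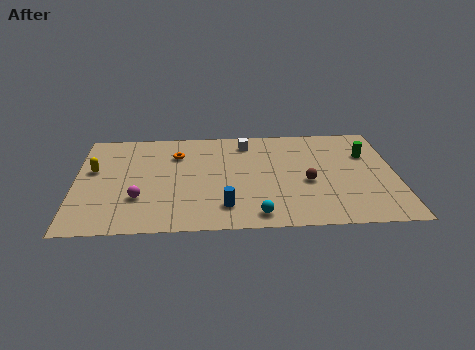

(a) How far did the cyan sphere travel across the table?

3.6

From (6.1, 3.1) to (9.1, 1.2), the cyan sphere covered √(3.0² + 1.9²) ≈ 3.6 units.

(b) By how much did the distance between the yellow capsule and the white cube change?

-2.2

They were about 10.3 units apart before and 8.1 after — 2.2 units closer together.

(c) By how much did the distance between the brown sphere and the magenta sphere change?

-1.9

Before: roughly 10.5 units apart; after: 8.6. That's 1.9 units closer together.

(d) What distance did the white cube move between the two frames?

3.2

The white cube was near (11.7, 7.0) before and (8.7, 8.1) after, so it travelled √(3.0² + 1.1²) ≈ 3.2 units.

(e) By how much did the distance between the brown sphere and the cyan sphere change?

-4.2

Before: roughly 8.1 units apart; after: 3.9. That's 4.2 units closer together.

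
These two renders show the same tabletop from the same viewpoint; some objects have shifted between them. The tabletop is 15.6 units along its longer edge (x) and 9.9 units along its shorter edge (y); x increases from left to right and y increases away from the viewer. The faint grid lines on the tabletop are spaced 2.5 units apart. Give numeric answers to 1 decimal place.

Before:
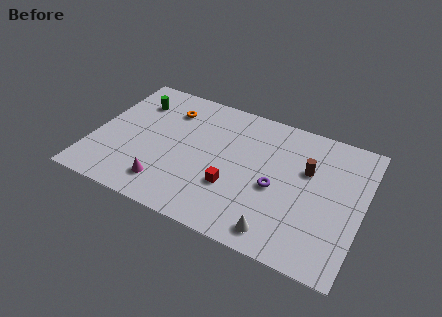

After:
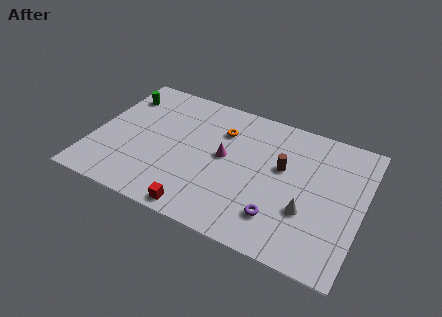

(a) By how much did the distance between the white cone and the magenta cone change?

-1.3

Before: roughly 6.6 units apart; after: 5.3. That's 1.3 units closer together.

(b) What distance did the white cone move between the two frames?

2.5

The white cone was near (11.2, 1.3) before and (12.6, 3.4) after, so it travelled √(1.4² + 2.1²) ≈ 2.5 units.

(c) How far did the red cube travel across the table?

2.9

The red cube moved from about (8.3, 3.3) to (6.7, 0.9), a distance of √(1.6² + 2.4²) ≈ 2.9.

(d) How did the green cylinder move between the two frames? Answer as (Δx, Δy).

(-0.9, 0.2)

From the two frames, the green cylinder sits at roughly (2.0, 7.5) before and (1.1, 7.7) after.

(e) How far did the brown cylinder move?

1.5

From (12.3, 6.3) to (10.9, 5.9), the brown cylinder covered √(1.4² + 0.4²) ≈ 1.5 units.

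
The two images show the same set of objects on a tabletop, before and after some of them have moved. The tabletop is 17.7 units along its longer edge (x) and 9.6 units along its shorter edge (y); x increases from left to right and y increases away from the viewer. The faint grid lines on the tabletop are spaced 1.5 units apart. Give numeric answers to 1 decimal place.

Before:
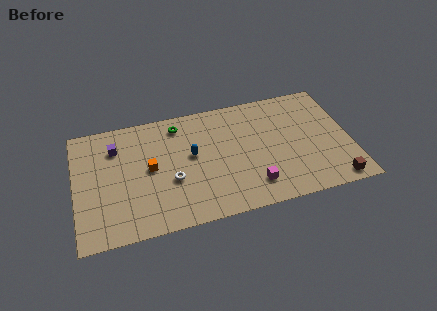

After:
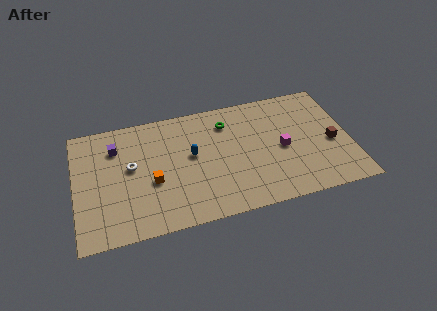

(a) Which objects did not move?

the blue capsule and the purple cube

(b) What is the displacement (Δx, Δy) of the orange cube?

(0.1, -1.1)

The orange cube was at about (4.8, 5.0) and moved to about (4.9, 3.9).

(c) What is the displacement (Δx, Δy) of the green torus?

(3.1, -0.6)

The green torus started near (6.8, 8.1) and ended near (9.9, 7.5).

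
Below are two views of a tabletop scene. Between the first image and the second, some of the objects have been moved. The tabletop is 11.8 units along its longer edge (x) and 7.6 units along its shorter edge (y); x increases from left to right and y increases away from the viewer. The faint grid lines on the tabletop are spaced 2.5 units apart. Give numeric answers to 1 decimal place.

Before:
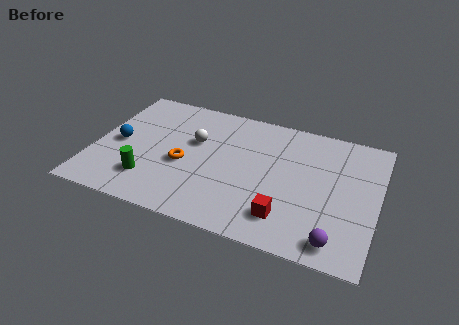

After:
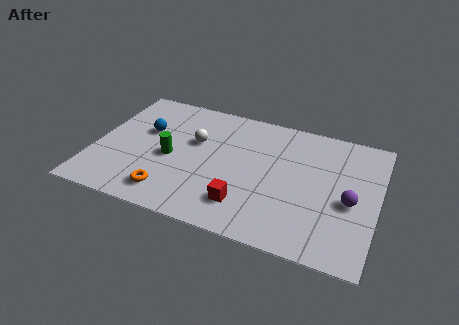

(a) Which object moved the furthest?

the purple sphere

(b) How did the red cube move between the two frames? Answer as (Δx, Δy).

(-1.7, 0.1)

From the two frames, the red cube sits at roughly (8.2, 1.6) before and (6.5, 1.7) after.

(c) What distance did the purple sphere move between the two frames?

2.3

The purple sphere moved from about (10.3, 1.0) to (10.7, 3.3), a distance of √(0.4² + 2.3²) ≈ 2.3.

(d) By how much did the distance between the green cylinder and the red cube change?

-2.0

Before: roughly 5.7 units apart; after: 3.7. That's 2.0 units closer together.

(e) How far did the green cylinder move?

1.7

The green cylinder moved from about (2.5, 1.8) to (3.2, 3.4), a distance of √(0.7² + 1.6²) ≈ 1.7.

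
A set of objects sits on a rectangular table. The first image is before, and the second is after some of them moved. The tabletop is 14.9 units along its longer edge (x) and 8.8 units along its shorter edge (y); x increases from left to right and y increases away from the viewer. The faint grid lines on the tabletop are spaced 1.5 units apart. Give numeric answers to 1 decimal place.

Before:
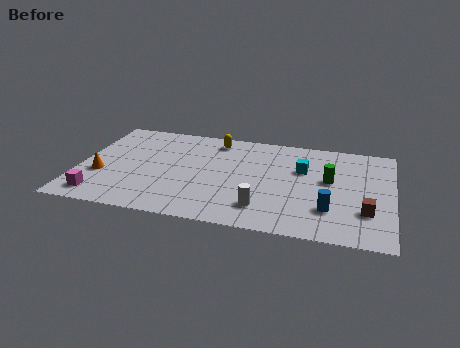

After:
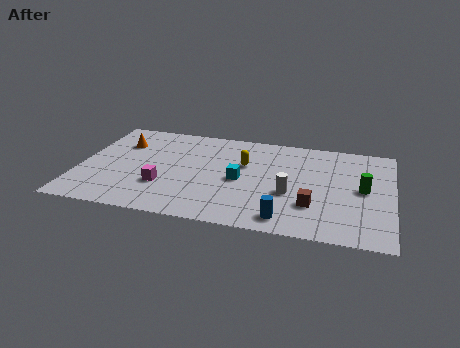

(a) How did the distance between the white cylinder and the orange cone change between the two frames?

+0.9

Before: roughly 7.9 units apart; after: 8.8. That's 0.9 units further apart.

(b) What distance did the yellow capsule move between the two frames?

2.4

The yellow capsule was near (6.3, 7.5) before and (7.8, 5.6) after, so it travelled √(1.5² + 1.9²) ≈ 2.4 units.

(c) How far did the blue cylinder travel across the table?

2.3

From (12.0, 2.4) to (10.0, 1.2), the blue cylinder covered √(2.0² + 1.2²) ≈ 2.3 units.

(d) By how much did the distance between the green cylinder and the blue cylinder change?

+2.2

They were about 2.6 units apart before and 4.8 after — 2.2 units further apart.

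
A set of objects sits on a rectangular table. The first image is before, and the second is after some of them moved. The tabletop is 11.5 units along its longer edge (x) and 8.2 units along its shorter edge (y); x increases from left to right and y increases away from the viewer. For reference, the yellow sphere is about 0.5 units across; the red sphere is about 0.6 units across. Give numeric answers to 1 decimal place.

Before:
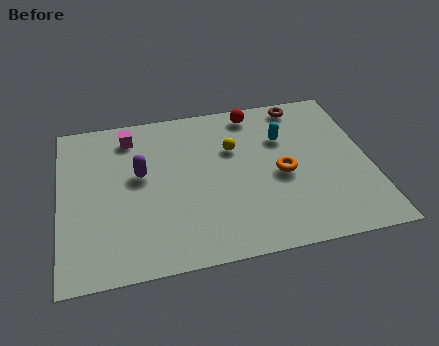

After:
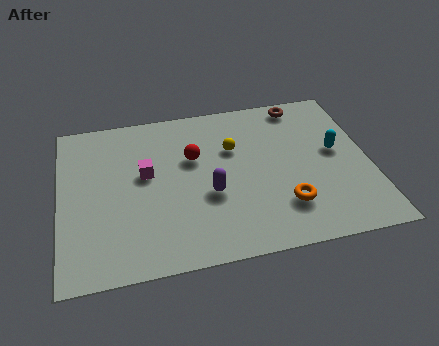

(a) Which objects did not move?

the brown torus and the yellow sphere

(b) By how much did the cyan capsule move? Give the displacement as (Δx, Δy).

(1.9, -1.1)

The cyan capsule started near (8.4, 5.6) and ended near (10.3, 4.5).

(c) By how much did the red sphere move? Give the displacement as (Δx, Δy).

(-2.4, -2.0)

The red sphere was at about (7.4, 7.2) and moved to about (5.0, 5.2).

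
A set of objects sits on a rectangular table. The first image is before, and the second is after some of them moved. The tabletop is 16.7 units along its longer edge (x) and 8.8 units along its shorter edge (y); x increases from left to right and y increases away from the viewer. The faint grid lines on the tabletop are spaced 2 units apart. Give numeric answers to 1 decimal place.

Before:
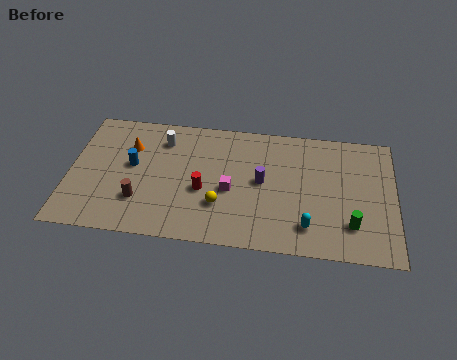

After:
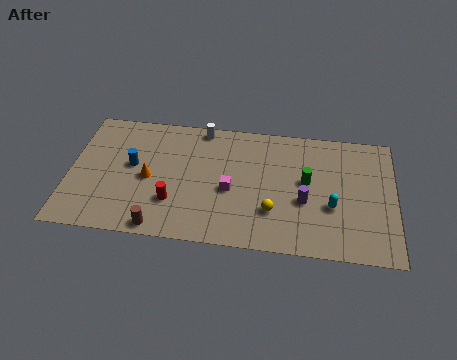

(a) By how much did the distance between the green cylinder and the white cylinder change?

-4.6

Before: roughly 10.9 units apart; after: 6.3. That's 4.6 units closer together.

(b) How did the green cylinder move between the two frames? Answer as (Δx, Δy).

(-2.3, 2.7)

From the two frames, the green cylinder sits at roughly (14.5, 2.2) before and (12.2, 4.9) after.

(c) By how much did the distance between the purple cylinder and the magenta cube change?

+2.0

Before: roughly 1.8 units apart; after: 3.8. That's 2.0 units further apart.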